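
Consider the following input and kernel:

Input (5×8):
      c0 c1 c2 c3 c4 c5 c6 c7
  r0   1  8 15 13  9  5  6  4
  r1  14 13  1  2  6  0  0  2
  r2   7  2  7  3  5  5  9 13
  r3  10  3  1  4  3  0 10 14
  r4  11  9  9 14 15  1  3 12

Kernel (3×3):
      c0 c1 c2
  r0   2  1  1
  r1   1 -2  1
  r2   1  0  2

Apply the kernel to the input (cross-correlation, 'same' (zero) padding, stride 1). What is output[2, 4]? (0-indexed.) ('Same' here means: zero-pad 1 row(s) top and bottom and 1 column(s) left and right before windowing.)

12

The receptive field on the zero-padded input at this output position is [2 6 0 / 3 5 5 / 4 3 0]. Elementwise product with the kernel and sum: 2·2 + 6·1 + 0·1 + 3·1 + 5·-2 + 5·1 + 4·1 + 0·2.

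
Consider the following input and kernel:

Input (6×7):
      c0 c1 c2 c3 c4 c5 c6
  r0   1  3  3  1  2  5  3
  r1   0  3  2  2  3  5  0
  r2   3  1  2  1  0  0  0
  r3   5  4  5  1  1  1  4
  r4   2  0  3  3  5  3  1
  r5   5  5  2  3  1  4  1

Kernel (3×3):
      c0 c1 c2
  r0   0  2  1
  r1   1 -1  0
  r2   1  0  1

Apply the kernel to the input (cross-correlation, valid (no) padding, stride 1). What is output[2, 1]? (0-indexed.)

7

The receptive field on the input at this output position is [1 2 1 / 4 5 1 / 0 3 3]. Elementwise product with the kernel and sum: 2·2 + 1·1 + 4·1 + 5·-1 + 0·1 + 3·1.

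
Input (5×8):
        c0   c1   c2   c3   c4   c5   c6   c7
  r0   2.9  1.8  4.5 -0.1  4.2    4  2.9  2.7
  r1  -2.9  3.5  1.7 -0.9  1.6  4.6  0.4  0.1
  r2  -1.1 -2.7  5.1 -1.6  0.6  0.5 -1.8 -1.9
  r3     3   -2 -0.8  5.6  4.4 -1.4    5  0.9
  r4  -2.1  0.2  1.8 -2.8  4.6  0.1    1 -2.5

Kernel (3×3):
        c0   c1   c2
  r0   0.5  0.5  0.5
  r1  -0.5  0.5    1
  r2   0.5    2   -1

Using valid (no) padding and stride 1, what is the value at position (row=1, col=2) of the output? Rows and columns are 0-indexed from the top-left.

4.85

The receptive field on the input at this output position is [1.7 -0.9 1.6 / 5.1 -1.6 0.6 / -0.8 5.6 4.4]. Elementwise product with the kernel and sum: 1.7·0.5 + -0.9·0.5 + 1.6·0.5 + 5.1·-0.5 + -1.6·0.5 + 0.6·1 + -0.8·0.5 + 5.6·2 + 4.4·-1.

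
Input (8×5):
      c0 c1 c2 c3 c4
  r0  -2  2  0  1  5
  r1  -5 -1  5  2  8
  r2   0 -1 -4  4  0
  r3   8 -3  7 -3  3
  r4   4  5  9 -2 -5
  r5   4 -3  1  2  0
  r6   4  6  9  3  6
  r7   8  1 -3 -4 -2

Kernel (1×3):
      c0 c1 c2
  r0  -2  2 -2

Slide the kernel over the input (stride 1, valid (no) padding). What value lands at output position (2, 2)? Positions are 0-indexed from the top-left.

The receptive field on the input at this output position is [-4 4 0]. Elementwise product with the kernel and sum: -4·-2 + 4·2 + 0·-2.

16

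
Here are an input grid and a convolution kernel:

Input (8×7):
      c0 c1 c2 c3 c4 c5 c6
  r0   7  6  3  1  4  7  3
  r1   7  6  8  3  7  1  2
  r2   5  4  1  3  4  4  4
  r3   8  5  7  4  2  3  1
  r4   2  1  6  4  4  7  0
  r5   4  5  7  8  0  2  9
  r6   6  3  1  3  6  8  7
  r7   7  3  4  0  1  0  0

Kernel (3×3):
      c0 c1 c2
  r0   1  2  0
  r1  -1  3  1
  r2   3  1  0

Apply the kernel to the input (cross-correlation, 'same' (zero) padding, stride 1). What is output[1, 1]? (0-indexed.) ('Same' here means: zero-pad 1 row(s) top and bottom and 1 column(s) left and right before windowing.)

57

The receptive field on the zero-padded input at this output position is [7 6 3 / 7 6 8 / 5 4 1]. Elementwise product with the kernel and sum: 7·1 + 6·2 + 7·-1 + 6·3 + 8·1 + 5·3 + 4·1.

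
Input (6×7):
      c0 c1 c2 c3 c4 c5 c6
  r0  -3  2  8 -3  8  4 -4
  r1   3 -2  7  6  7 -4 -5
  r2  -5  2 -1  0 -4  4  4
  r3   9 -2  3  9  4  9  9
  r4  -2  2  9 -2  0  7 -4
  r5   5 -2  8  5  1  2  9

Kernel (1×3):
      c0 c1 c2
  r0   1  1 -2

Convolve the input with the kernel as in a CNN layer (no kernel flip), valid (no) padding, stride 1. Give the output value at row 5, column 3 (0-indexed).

2

The receptive field on the input at this output position is [5 1 2]. Elementwise product with the kernel and sum: 5·1 + 1·1 + 2·-2.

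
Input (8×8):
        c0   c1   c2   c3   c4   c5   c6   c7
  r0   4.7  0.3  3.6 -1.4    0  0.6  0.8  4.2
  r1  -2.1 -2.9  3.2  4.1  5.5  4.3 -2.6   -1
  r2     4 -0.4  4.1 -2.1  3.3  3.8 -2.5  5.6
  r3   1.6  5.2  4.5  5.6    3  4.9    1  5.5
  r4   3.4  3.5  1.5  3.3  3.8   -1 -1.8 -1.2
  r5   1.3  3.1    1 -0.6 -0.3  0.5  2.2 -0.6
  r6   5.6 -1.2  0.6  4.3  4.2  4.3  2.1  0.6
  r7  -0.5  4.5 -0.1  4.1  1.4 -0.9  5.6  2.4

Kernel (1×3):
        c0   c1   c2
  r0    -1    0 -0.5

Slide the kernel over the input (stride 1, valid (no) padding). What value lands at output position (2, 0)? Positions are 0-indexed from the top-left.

The receptive field on the input at this output position is [4 -0.4 4.1]. Elementwise product with the kernel and sum: 4·-1 + 4.1·-0.5.

-6.05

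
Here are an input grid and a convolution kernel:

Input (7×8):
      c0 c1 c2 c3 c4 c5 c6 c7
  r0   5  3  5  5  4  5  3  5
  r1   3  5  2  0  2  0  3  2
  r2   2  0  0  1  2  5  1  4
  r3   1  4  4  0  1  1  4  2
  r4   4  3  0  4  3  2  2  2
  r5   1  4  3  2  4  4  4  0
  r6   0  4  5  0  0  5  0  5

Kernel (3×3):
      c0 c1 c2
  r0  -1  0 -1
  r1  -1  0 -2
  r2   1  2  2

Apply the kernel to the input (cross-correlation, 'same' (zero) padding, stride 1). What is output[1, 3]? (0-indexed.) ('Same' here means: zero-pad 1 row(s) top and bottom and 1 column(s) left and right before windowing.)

-9

The receptive field on the zero-padded input at this output position is [5 5 4 / 2 0 2 / 0 1 2]. Elementwise product with the kernel and sum: 5·-1 + 4·-1 + 2·-1 + 2·-2 + 0·1 + 1·2 + 2·2.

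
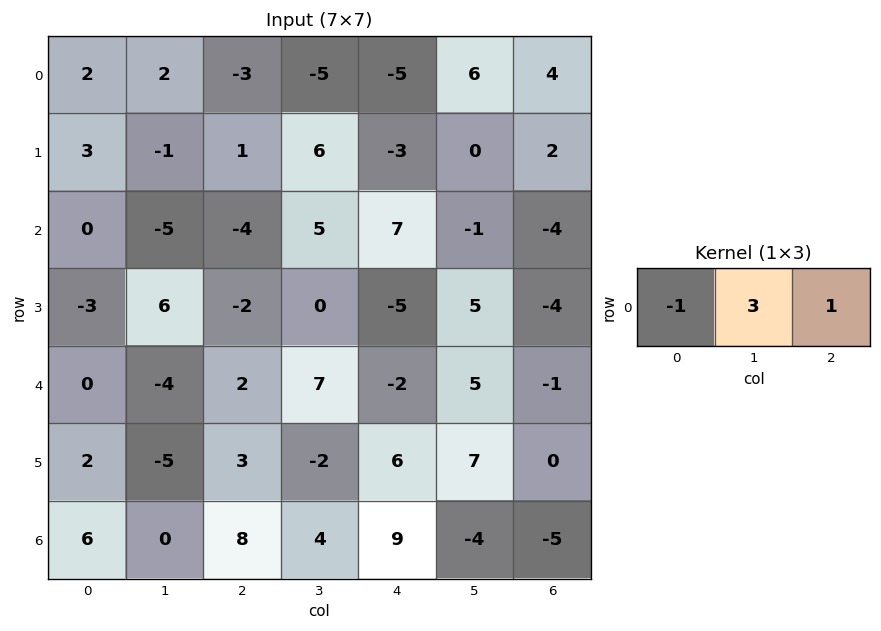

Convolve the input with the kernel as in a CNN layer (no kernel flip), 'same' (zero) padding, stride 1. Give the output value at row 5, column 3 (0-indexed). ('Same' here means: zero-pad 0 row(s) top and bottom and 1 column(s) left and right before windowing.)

The receptive field on the zero-padded input at this output position is [3 -2 6]. Elementwise product with the kernel and sum: 3·-1 + -2·3 + 6·1.

-3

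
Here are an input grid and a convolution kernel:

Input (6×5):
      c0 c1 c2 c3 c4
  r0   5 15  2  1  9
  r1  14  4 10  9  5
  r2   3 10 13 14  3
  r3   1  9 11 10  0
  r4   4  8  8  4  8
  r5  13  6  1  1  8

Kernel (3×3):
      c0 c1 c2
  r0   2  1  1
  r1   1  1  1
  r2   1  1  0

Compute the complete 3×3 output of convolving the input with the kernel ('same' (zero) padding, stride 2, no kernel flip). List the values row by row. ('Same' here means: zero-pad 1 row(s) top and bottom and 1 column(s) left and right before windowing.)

Output[0,0]: The receptive field on the zero-padded input at this output position is [0 0 0 / 0 5 15 / 0 14 4]. Elementwise product with the kernel and sum: 0·2 + 0·1 + 0·1 + 0·1 + 5·1 + 15·1 + 0·1 + 14·1.
Output[0,1]: The receptive field on the zero-padded input at this output position is [0 0 0 / 15 2 1 / 4 10 9]. Elementwise product with the kernel and sum: 0·2 + 0·1 + 0·1 + 15·1 + 2·1 + 1·1 + 4·1 + 10·1.

34 32 24
32 84 50
35 66 41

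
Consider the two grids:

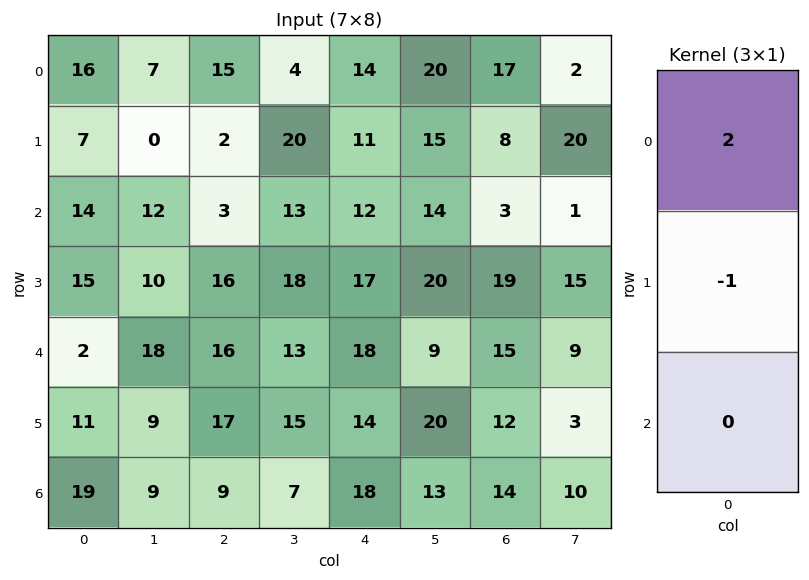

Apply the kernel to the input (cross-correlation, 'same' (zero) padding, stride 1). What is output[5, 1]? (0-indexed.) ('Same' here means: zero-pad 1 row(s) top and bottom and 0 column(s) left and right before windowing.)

27

The receptive field on the zero-padded input at this output position is [18 / 9 / 9]. Elementwise product with the kernel and sum: 18·2 + 9·-1.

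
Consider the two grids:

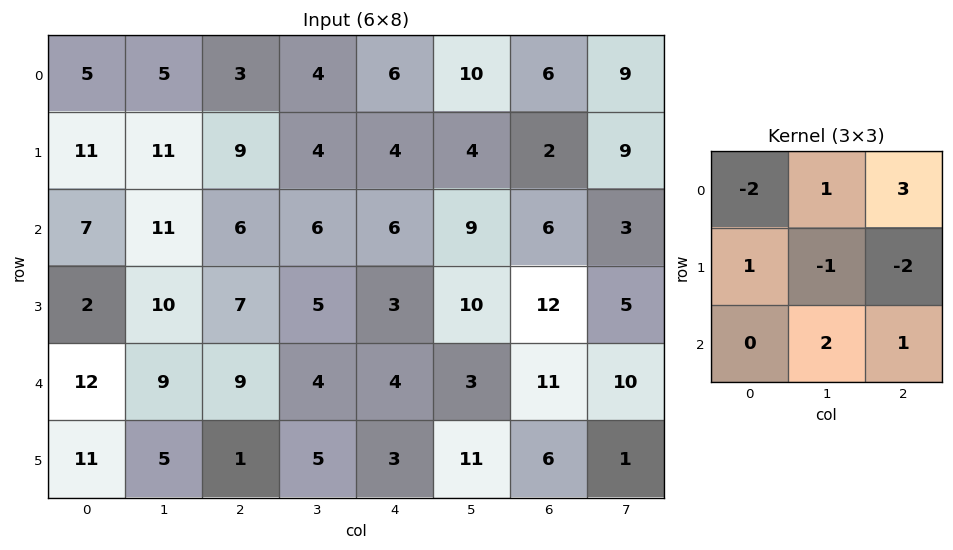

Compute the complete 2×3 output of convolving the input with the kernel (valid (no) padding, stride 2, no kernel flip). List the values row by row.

14 31 36
20 20 1

Output[0,0]: The receptive field on the input at this output position is [5 5 3 / 11 11 9 / 7 11 6]. Elementwise product with the kernel and sum: 5·-2 + 5·1 + 3·3 + 11·1 + 11·-1 + 9·-2 + 11·2 + 6·1.
Output[0,1]: The receptive field on the input at this output position is [3 4 6 / 9 4 4 / 6 6 6]. Elementwise product with the kernel and sum: 3·-2 + 4·1 + 6·3 + 9·1 + 4·-1 + 4·-2 + 6·2 + 6·1.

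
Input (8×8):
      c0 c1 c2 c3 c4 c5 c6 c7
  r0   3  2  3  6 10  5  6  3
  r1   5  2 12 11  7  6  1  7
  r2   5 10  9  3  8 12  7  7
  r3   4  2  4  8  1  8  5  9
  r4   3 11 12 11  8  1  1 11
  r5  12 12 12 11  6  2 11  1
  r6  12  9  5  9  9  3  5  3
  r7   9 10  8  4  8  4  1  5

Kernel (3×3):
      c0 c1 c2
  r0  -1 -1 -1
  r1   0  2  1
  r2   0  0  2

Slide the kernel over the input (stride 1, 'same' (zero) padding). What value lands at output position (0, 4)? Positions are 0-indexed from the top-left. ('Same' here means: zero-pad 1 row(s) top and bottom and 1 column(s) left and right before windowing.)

37

The receptive field on the zero-padded input at this output position is [0 0 0 / 6 10 5 / 11 7 6]. Elementwise product with the kernel and sum: 0·-1 + 0·-1 + 0·-1 + 10·2 + 5·1 + 6·2.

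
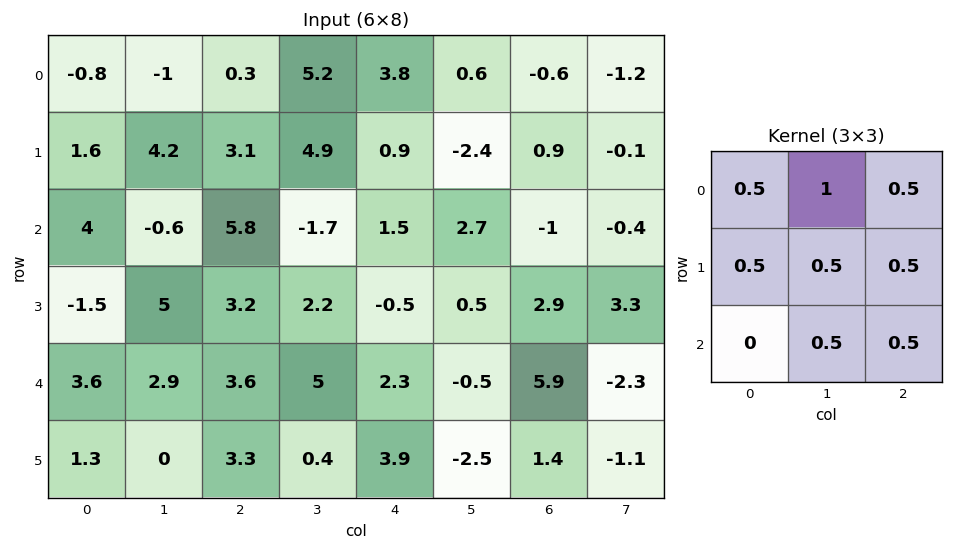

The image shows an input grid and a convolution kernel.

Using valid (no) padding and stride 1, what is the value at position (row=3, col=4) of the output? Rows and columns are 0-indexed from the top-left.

5

The receptive field on the input at this output position is [-0.5 0.5 2.9 / 2.3 -0.5 5.9 / 3.9 -2.5 1.4]. Elementwise product with the kernel and sum: -0.5·0.5 + 0.5·1 + 2.9·0.5 + 2.3·0.5 + -0.5·0.5 + 5.9·0.5 + -2.5·0.5 + 1.4·0.5.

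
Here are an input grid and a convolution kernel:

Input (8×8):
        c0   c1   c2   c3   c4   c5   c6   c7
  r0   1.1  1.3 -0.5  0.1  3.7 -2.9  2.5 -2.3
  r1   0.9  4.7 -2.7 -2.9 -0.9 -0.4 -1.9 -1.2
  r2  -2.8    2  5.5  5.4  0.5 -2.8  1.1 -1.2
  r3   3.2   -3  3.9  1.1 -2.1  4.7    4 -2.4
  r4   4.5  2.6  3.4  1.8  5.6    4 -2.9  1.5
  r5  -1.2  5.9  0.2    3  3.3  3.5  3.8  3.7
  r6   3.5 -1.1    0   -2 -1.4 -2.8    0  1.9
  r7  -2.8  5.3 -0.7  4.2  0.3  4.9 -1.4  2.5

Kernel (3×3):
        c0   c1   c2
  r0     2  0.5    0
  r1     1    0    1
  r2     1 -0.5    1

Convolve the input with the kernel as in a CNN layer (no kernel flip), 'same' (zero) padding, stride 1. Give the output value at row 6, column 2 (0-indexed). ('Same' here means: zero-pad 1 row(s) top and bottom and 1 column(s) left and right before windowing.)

18.65

The receptive field on the zero-padded input at this output position is [5.9 0.2 3 / -1.1 0 -2 / 5.3 -0.7 4.2]. Elementwise product with the kernel and sum: 5.9·2 + 0.2·0.5 + -1.1·1 + -2·1 + 5.3·1 + -0.7·-0.5 + 4.2·1.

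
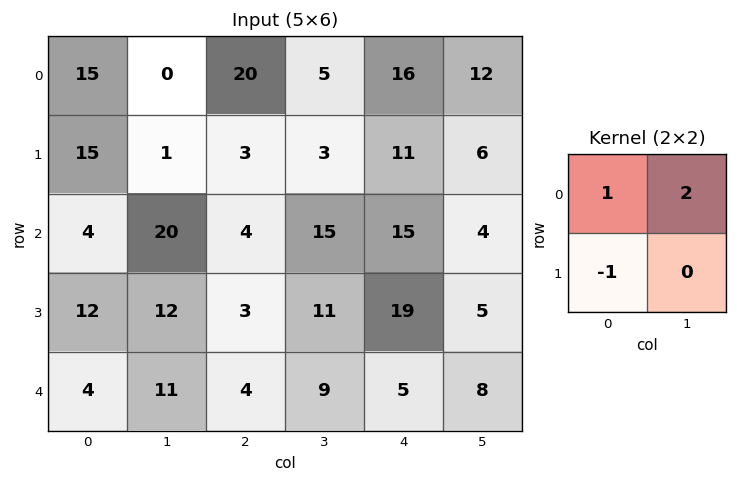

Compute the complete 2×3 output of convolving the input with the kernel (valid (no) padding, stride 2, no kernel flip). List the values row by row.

Output[0,0]: The receptive field on the input at this output position is [15 0 / 15 1]. Elementwise product with the kernel and sum: 15·1 + 0·2 + 15·-1.

0 27 29
32 31 4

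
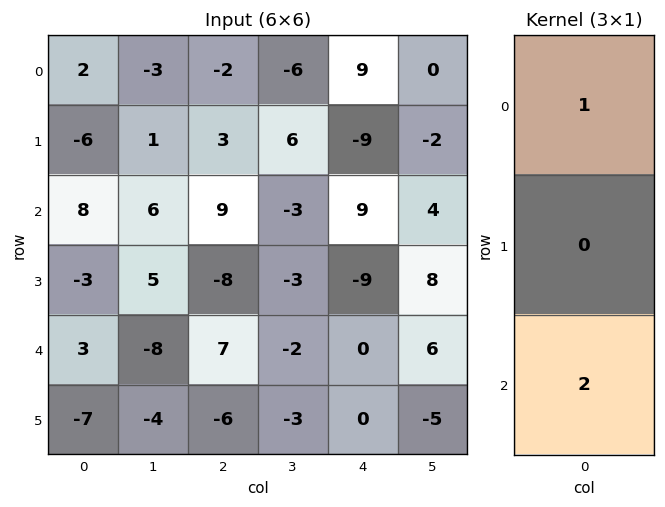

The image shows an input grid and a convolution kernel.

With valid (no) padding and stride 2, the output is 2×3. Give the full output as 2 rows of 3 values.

18 16 27
14 23 9

Output[0,0]: The receptive field on the input at this output position is [2 / -6 / 8]. Elementwise product with the kernel and sum: 2·1 + 8·2.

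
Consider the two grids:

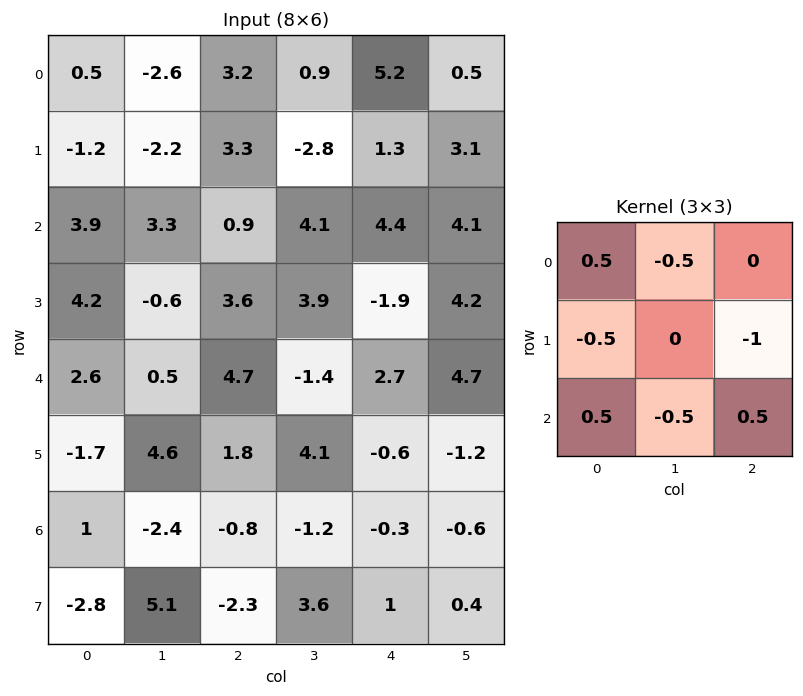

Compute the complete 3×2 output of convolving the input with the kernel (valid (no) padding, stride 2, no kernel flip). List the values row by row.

-0.4 -1.2
-2 2.9
1.4 2.8

Output[0,0]: The receptive field on the input at this output position is [0.5 -2.6 3.2 / -1.2 -2.2 3.3 / 3.9 3.3 0.9]. Elementwise product with the kernel and sum: 0.5·0.5 + -2.6·-0.5 + -1.2·-0.5 + 3.3·-1 + 3.9·0.5 + 3.3·-0.5 + 0.9·0.5.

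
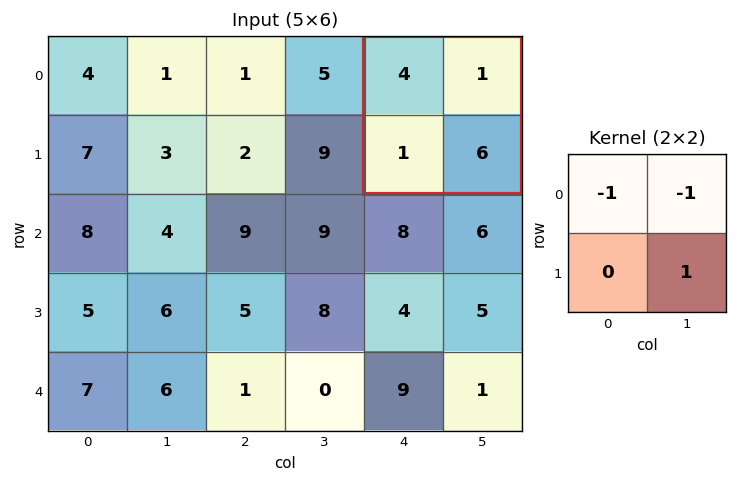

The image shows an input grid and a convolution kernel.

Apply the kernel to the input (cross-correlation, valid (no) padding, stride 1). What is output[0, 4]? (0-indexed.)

1

The receptive field on the input at this output position is [4 1 / 1 6]. Elementwise product with the kernel and sum: 4·-1 + 1·-1 + 6·1.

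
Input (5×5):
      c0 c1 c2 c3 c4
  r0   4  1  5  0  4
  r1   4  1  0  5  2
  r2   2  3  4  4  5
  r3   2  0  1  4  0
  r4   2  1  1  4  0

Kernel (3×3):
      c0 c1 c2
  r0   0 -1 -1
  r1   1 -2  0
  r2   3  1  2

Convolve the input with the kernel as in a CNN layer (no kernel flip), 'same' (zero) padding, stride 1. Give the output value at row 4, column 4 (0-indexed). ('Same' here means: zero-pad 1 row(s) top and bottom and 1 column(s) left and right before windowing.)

The receptive field on the zero-padded input at this output position is [4 0 0 / 4 0 0 / 0 0 0]. Elementwise product with the kernel and sum: 0·-1 + 0·-1 + 4·1 + 0·-2 + 0·3 + 0·1 + 0·2.

4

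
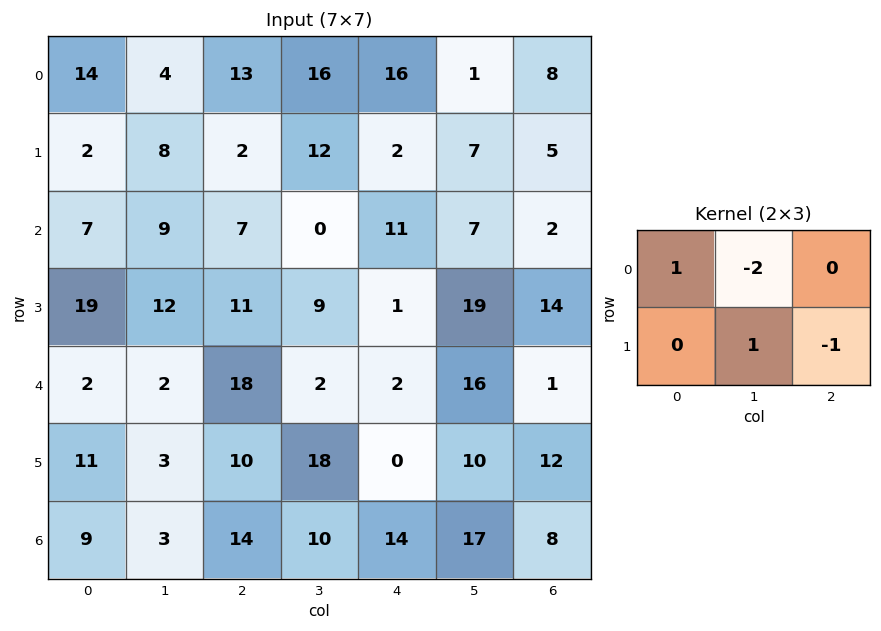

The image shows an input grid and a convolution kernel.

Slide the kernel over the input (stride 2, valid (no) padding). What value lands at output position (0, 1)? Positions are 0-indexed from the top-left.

-9

The receptive field on the input at this output position is [13 16 16 / 2 12 2]. Elementwise product with the kernel and sum: 13·1 + 16·-2 + 12·1 + 2·-1.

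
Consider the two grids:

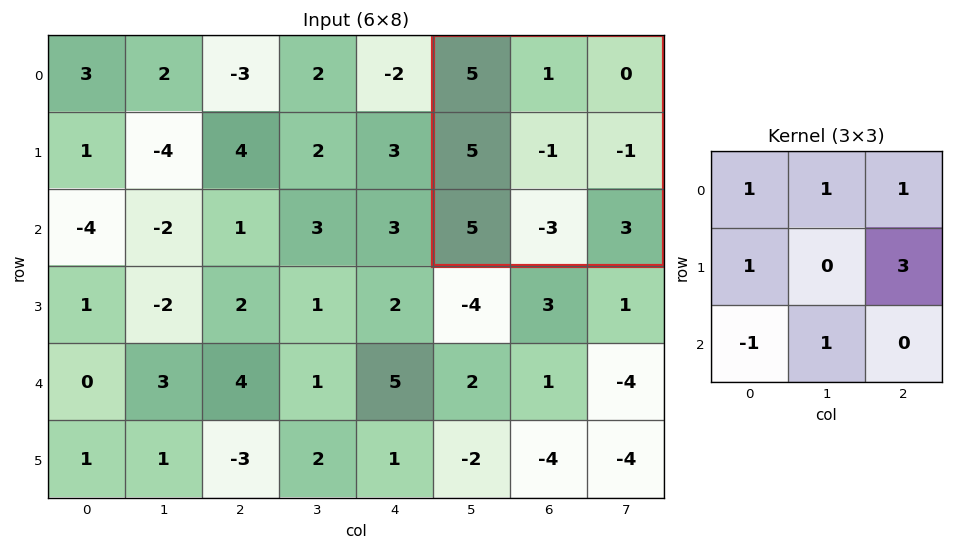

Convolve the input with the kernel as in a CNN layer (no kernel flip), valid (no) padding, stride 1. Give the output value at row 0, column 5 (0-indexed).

0

The receptive field on the input at this output position is [5 1 0 / 5 -1 -1 / 5 -3 3]. Elementwise product with the kernel and sum: 5·1 + 1·1 + 0·1 + 5·1 + -1·3 + 5·-1 + -3·1.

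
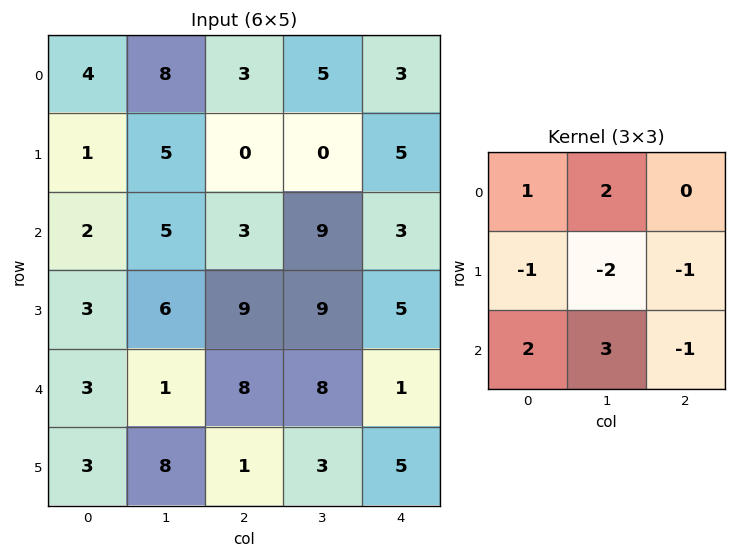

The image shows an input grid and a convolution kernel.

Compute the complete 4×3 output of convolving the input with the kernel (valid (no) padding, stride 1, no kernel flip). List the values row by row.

25 19 38
11 15 16
-11 -4 28
31 15 8

Output[0,0]: The receptive field on the input at this output position is [4 8 3 / 1 5 0 / 2 5 3]. Elementwise product with the kernel and sum: 4·1 + 8·2 + 1·-1 + 5·-2 + 0·-1 + 2·2 + 5·3 + 3·-1.
Output[0,1]: The receptive field on the input at this output position is [8 3 5 / 5 0 0 / 5 3 9]. Elementwise product with the kernel and sum: 8·1 + 3·2 + 5·-1 + 0·-2 + 0·-1 + 5·2 + 3·3 + 9·-1.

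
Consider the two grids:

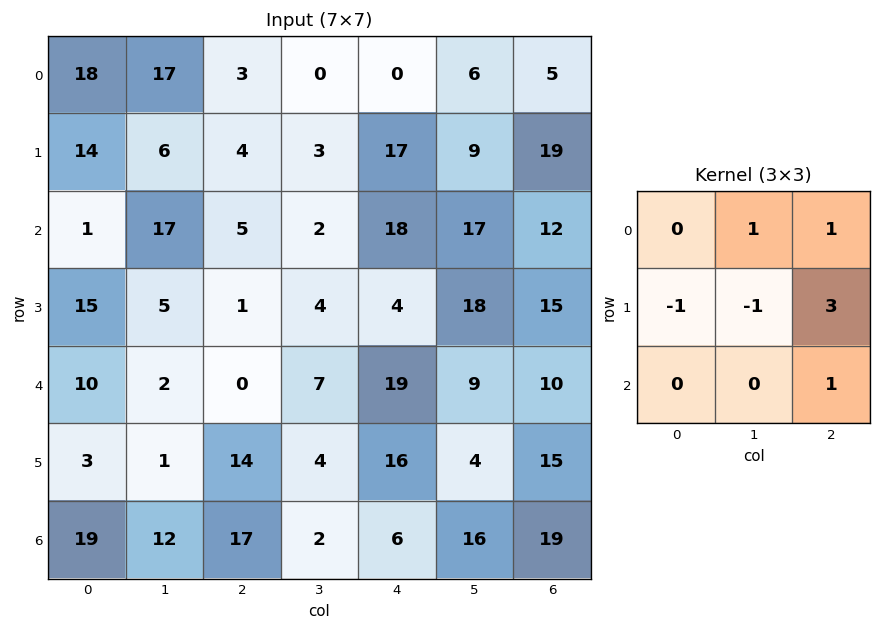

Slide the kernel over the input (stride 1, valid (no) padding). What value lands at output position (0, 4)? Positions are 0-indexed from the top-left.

The receptive field on the input at this output position is [0 6 5 / 17 9 19 / 18 17 12]. Elementwise product with the kernel and sum: 6·1 + 5·1 + 17·-1 + 9·-1 + 19·3 + 12·1.

54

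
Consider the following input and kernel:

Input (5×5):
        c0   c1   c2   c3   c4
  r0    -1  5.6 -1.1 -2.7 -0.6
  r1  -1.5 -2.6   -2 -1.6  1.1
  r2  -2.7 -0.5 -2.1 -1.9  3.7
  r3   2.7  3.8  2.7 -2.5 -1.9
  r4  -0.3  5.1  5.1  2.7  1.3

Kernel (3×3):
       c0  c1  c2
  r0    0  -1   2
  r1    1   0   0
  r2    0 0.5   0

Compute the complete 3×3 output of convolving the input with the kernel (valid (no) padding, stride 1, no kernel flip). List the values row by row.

Output[0,0]: The receptive field on the input at this output position is [-1 5.6 -1.1 / -1.5 -2.6 -2 / -2.7 -0.5 -2.1]. Elementwise product with the kernel and sum: 5.6·-1 + -1.1·2 + -1.5·1 + -0.5·0.5.

-9.55 -7.95 -1.45
-2.2 -0.35 0.45
1.55 4.65 13.35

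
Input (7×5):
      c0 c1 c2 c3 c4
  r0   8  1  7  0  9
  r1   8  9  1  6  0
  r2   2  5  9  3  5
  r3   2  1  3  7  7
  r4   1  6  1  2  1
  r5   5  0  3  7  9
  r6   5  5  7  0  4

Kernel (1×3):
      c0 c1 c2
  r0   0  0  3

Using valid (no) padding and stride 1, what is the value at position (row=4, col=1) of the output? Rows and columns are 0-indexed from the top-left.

6

The receptive field on the input at this output position is [6 1 2]. Elementwise product with the kernel and sum: 2·3.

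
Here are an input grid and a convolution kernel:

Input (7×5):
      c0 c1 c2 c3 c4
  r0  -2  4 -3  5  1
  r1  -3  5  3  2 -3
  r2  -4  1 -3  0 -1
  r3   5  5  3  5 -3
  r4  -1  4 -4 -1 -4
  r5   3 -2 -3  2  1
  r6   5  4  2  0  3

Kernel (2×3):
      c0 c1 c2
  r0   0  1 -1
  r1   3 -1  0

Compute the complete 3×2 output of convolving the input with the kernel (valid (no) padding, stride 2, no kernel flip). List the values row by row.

-7 11
14 5
19 -8

Output[0,0]: The receptive field on the input at this output position is [-2 4 -3 / -3 5 3]. Elementwise product with the kernel and sum: 4·1 + -3·-1 + -3·3 + 5·-1.
Output[0,1]: The receptive field on the input at this output position is [-3 5 1 / 3 2 -3]. Elementwise product with the kernel and sum: 5·1 + 1·-1 + 3·3 + 2·-1.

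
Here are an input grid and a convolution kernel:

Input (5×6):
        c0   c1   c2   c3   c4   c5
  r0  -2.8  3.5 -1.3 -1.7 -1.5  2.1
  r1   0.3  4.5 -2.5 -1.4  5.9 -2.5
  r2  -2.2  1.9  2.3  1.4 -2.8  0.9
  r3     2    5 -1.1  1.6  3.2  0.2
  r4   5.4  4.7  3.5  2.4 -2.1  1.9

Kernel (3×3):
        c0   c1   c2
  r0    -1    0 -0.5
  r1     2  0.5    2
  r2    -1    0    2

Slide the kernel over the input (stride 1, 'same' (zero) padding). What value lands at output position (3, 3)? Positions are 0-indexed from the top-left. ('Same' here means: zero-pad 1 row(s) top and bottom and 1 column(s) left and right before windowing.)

-3.6

The receptive field on the zero-padded input at this output position is [2.3 1.4 -2.8 / -1.1 1.6 3.2 / 3.5 2.4 -2.1]. Elementwise product with the kernel and sum: 2.3·-1 + -2.8·-0.5 + -1.1·2 + 1.6·0.5 + 3.2·2 + 3.5·-1 + -2.1·2.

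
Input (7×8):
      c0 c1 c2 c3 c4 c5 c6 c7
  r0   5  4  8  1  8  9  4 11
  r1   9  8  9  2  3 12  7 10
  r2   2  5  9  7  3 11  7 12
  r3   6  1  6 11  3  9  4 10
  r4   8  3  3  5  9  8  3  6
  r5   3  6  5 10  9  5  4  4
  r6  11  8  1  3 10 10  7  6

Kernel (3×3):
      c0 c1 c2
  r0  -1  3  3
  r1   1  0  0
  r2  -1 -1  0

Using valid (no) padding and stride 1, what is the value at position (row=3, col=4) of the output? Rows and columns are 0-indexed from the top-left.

31

The receptive field on the input at this output position is [3 9 4 / 9 8 3 / 9 5 4]. Elementwise product with the kernel and sum: 3·-1 + 9·3 + 4·3 + 9·1 + 9·-1 + 5·-1.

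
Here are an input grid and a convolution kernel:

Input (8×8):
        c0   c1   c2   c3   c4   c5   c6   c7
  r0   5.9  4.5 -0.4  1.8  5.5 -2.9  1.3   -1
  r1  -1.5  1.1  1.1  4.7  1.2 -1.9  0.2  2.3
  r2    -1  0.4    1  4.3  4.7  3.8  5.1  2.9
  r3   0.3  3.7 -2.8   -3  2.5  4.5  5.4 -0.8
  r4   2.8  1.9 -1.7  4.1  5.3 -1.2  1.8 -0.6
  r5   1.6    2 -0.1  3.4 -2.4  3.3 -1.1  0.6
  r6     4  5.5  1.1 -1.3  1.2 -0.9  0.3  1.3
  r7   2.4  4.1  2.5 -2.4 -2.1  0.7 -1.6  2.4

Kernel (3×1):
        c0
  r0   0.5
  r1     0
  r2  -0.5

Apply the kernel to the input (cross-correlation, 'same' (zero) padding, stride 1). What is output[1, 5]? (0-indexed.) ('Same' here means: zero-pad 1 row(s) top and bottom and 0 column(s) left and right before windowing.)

-3.35

The receptive field on the zero-padded input at this output position is [-2.9 / -1.9 / 3.8]. Elementwise product with the kernel and sum: -2.9·0.5 + 3.8·-0.5.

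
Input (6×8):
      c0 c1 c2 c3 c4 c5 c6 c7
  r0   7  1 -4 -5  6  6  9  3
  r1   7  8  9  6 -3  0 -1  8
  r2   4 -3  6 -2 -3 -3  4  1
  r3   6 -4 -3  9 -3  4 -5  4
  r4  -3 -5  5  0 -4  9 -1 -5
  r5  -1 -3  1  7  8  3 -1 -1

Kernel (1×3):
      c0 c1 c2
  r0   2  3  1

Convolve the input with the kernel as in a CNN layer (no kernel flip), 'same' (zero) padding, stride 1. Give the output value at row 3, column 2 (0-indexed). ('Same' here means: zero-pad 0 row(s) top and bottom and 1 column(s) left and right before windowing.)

The receptive field on the zero-padded input at this output position is [-4 -3 9]. Elementwise product with the kernel and sum: -4·2 + -3·3 + 9·1.

-8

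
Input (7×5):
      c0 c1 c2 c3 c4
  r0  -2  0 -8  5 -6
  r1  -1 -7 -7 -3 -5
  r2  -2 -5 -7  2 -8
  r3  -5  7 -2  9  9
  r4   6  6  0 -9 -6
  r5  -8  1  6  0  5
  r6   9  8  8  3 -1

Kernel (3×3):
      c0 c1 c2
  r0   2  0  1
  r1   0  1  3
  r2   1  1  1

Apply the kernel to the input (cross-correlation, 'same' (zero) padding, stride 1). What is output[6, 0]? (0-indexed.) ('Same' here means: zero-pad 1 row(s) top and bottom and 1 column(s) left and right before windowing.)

34

The receptive field on the zero-padded input at this output position is [0 -8 1 / 0 9 8 / 0 0 0]. Elementwise product with the kernel and sum: 0·2 + 1·1 + 9·1 + 8·3 + 0·1 + 0·1 + 0·1.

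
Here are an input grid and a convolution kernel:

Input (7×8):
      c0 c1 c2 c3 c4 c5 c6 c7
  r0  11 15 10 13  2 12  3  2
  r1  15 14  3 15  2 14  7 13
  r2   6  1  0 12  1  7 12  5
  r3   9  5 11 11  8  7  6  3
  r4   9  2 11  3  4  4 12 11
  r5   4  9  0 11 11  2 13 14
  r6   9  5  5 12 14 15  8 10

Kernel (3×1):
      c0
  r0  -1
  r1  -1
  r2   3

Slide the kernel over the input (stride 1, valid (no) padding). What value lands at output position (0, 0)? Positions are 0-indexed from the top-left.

The receptive field on the input at this output position is [11 / 15 / 6]. Elementwise product with the kernel and sum: 11·-1 + 15·-1 + 6·3.

-8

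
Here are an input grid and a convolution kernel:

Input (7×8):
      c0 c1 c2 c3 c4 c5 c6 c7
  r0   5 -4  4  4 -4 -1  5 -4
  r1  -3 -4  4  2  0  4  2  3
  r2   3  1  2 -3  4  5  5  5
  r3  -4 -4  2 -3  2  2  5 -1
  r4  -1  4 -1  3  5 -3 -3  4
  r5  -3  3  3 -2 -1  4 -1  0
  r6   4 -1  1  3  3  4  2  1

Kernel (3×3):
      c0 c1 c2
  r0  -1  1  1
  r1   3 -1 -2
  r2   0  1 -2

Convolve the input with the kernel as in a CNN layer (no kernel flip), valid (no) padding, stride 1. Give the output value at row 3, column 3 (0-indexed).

8

The receptive field on the input at this output position is [-3 2 2 / 3 5 -3 / -2 -1 4]. Elementwise product with the kernel and sum: -3·-1 + 2·1 + 2·1 + 3·3 + 5·-1 + -3·-2 + -1·1 + 4·-2.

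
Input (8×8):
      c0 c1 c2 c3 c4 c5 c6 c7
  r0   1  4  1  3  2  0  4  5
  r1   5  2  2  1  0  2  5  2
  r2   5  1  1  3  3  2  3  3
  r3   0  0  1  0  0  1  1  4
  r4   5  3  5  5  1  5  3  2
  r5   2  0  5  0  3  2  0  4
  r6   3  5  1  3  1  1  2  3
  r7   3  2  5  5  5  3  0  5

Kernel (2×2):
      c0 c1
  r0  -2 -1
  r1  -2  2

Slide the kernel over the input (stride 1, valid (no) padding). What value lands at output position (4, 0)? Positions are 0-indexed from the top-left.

-17

The receptive field on the input at this output position is [5 3 / 2 0]. Elementwise product with the kernel and sum: 5·-2 + 3·-1 + 2·-2 + 0·2.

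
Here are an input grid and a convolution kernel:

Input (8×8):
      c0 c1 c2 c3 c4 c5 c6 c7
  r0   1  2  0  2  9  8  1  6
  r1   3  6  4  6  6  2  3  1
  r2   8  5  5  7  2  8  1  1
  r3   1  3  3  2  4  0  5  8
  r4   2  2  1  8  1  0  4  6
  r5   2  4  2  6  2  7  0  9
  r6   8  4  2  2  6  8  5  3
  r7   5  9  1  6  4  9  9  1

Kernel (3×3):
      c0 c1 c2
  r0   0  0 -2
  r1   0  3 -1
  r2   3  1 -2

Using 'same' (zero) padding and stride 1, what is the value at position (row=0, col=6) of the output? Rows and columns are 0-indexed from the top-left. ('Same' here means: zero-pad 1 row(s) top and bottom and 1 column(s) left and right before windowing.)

The receptive field on the zero-padded input at this output position is [0 0 0 / 8 1 6 / 2 3 1]. Elementwise product with the kernel and sum: 0·-2 + 1·3 + 6·-1 + 2·3 + 3·1 + 1·-2.

4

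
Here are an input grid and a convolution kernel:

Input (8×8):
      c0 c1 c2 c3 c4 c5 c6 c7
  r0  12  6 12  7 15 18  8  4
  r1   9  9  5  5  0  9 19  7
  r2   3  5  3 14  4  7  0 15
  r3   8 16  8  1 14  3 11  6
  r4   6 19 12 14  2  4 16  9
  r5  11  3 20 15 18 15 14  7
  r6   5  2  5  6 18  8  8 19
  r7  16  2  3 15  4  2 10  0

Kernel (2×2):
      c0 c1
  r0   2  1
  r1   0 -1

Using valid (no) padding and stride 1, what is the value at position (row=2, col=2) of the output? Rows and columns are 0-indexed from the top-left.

19

The receptive field on the input at this output position is [3 14 / 8 1]. Elementwise product with the kernel and sum: 3·2 + 14·1 + 1·-1.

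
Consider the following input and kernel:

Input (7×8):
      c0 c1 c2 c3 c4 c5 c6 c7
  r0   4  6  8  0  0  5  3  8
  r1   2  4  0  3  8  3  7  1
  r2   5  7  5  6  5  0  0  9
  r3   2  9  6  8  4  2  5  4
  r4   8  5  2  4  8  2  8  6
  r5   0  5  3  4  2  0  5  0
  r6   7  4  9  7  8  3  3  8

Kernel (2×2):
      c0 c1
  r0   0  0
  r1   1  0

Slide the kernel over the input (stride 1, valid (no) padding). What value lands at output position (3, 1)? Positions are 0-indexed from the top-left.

5

The receptive field on the input at this output position is [9 6 / 5 2]. Elementwise product with the kernel and sum: 5·1.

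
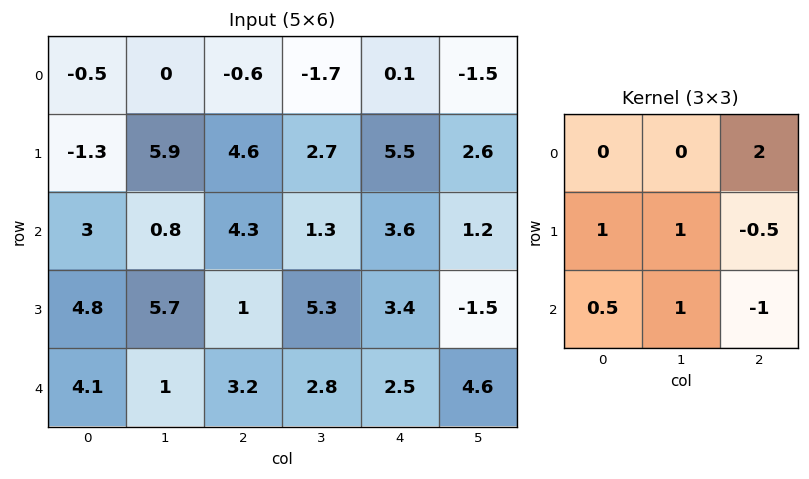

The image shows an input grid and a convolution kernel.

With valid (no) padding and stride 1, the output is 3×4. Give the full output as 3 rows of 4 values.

-0.9 9.15 4.6 6.95
17.95 8.4 17.2 17.05
18.45 7.55 13.7 11.15

Output[0,0]: The receptive field on the input at this output position is [-0.5 0 -0.6 / -1.3 5.9 4.6 / 3 0.8 4.3]. Elementwise product with the kernel and sum: -0.6·2 + -1.3·1 + 5.9·1 + 4.6·-0.5 + 3·0.5 + 0.8·1 + 4.3·-1.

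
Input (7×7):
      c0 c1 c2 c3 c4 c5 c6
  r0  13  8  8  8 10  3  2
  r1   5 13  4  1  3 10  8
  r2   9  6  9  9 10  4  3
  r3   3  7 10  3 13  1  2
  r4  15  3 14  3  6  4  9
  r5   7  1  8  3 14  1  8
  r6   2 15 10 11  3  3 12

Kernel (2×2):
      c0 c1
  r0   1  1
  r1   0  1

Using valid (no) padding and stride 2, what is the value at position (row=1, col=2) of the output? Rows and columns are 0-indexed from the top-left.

15

The receptive field on the input at this output position is [10 4 / 13 1]. Elementwise product with the kernel and sum: 10·1 + 4·1 + 1·1.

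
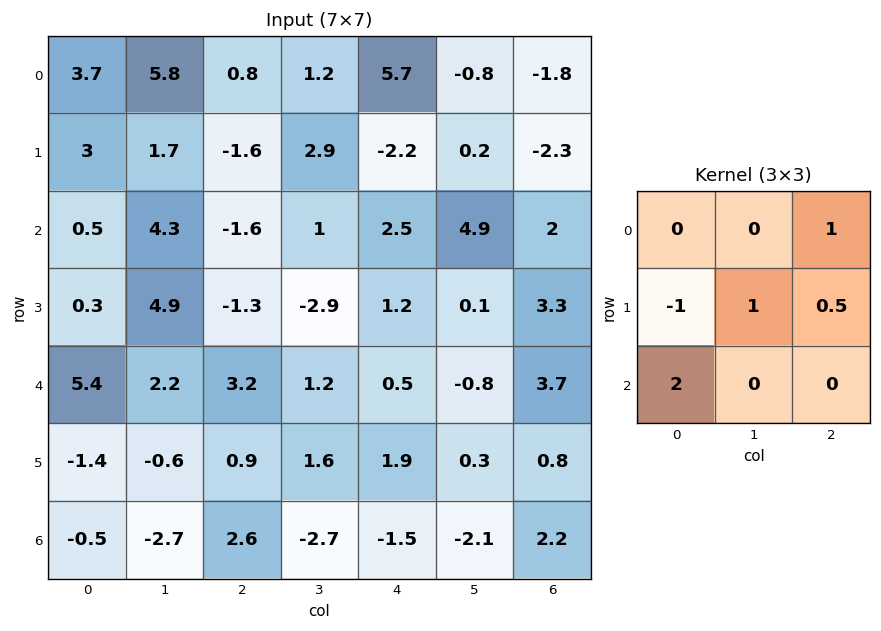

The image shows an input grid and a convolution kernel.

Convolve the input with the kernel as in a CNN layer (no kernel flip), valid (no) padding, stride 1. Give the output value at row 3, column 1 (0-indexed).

The receptive field on the input at this output position is [4.9 -1.3 -2.9 / 2.2 3.2 1.2 / -0.6 0.9 1.6]. Elementwise product with the kernel and sum: -2.9·1 + 2.2·-1 + 3.2·1 + 1.2·0.5 + -0.6·2.

-2.5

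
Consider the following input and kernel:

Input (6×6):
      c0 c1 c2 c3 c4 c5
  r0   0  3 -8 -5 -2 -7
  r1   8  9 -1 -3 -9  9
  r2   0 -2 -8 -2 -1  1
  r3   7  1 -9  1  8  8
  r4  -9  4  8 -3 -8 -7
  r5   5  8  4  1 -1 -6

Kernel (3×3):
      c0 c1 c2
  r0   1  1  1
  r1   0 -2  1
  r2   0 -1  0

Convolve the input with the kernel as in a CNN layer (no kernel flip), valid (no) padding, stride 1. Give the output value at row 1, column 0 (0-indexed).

The receptive field on the input at this output position is [8 9 -1 / 0 -2 -8 / 7 1 -9]. Elementwise product with the kernel and sum: 8·1 + 9·1 + -1·1 + -2·-2 + -8·1 + 1·-1.

11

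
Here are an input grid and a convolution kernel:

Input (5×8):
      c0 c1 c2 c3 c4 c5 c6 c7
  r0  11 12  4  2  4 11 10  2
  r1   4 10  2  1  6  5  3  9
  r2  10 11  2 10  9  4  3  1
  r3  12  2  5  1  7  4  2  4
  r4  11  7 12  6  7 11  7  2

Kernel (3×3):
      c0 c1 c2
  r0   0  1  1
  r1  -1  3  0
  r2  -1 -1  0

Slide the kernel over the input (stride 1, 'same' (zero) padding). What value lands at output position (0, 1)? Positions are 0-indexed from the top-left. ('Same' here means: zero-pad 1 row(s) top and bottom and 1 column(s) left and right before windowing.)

The receptive field on the zero-padded input at this output position is [0 0 0 / 11 12 4 / 4 10 2]. Elementwise product with the kernel and sum: 0·1 + 0·1 + 11·-1 + 12·3 + 4·-1 + 10·-1.

11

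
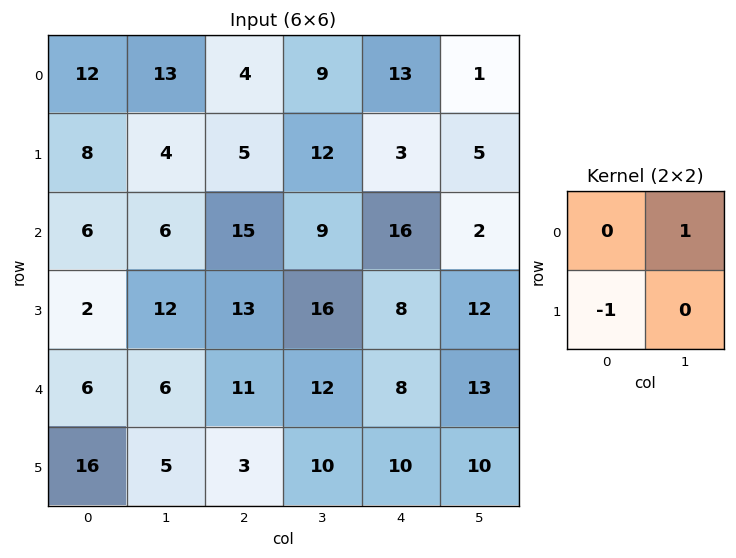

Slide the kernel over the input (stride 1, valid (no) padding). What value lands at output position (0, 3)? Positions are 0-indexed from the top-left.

The receptive field on the input at this output position is [9 13 / 12 3]. Elementwise product with the kernel and sum: 13·1 + 12·-1.

1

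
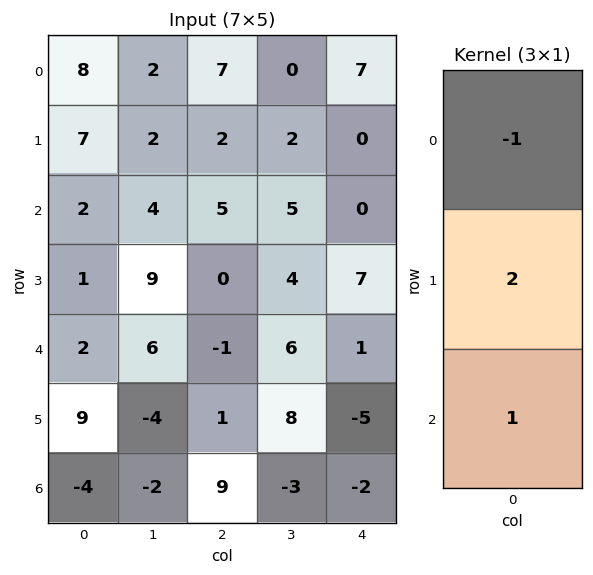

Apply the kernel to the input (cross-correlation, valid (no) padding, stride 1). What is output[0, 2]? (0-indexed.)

The receptive field on the input at this output position is [7 / 2 / 5]. Elementwise product with the kernel and sum: 7·-1 + 2·2 + 5·1.

2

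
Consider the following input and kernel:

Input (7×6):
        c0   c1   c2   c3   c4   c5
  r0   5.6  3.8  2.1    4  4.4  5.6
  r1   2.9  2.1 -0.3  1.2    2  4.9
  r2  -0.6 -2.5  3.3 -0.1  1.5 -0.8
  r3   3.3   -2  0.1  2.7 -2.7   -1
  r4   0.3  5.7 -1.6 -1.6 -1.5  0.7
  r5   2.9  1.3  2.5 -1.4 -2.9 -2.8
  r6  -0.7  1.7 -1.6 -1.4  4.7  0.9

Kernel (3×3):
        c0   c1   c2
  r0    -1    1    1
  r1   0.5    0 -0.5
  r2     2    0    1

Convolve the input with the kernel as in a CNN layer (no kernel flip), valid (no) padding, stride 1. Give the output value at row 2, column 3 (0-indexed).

The receptive field on the input at this output position is [-0.1 1.5 -0.8 / 2.7 -2.7 -1 / -1.6 -1.5 0.7]. Elementwise product with the kernel and sum: -0.1·-1 + 1.5·1 + -0.8·1 + 2.7·0.5 + -1·-0.5 + -1.6·2 + 0.7·1.

0.15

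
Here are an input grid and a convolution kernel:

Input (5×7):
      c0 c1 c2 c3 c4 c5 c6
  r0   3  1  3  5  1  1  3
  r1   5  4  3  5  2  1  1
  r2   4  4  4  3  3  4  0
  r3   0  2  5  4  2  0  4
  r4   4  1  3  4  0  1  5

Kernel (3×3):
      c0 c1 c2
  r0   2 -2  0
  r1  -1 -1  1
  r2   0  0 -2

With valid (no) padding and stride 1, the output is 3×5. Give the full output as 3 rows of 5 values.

-10 -12 -16 -6 -2
-12 -11 -12 4 -13
-3 -11 -5 -8 -10

Output[0,0]: The receptive field on the input at this output position is [3 1 3 / 5 4 3 / 4 4 4]. Elementwise product with the kernel and sum: 3·2 + 1·-2 + 5·-1 + 4·-1 + 3·1 + 4·-2.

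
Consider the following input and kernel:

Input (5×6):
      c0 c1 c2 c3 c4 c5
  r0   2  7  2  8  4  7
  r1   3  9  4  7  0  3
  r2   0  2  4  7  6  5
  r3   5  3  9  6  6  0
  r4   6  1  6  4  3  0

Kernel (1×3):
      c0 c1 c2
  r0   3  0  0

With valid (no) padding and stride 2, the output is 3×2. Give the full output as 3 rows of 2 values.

6 6
0 12
18 18

Output[0,0]: The receptive field on the input at this output position is [2 7 2]. Elementwise product with the kernel and sum: 2·3.
Output[0,1]: The receptive field on the input at this output position is [2 8 4]. Elementwise product with the kernel and sum: 2·3.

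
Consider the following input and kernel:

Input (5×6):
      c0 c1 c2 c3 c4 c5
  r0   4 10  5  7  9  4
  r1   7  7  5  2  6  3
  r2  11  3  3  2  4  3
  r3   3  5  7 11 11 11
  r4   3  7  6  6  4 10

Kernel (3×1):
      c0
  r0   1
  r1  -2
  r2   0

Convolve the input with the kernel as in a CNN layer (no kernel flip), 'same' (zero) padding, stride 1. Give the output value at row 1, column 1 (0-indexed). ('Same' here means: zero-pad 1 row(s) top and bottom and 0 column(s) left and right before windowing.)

The receptive field on the zero-padded input at this output position is [10 / 7 / 3]. Elementwise product with the kernel and sum: 10·1 + 7·-2.

-4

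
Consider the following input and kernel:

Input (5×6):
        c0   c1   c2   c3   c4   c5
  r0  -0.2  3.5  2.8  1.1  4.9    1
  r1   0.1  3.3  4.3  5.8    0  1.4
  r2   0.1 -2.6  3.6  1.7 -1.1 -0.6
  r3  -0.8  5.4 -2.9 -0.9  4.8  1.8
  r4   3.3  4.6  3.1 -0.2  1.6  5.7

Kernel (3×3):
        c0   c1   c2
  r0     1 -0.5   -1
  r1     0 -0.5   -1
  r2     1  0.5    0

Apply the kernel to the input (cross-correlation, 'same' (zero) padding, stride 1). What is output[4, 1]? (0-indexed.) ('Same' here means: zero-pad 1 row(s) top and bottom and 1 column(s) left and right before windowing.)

-6

The receptive field on the zero-padded input at this output position is [-0.8 5.4 -2.9 / 3.3 4.6 3.1 / 0 0 0]. Elementwise product with the kernel and sum: -0.8·1 + 5.4·-0.5 + -2.9·-1 + 4.6·-0.5 + 3.1·-1 + 0·1 + 0·0.5.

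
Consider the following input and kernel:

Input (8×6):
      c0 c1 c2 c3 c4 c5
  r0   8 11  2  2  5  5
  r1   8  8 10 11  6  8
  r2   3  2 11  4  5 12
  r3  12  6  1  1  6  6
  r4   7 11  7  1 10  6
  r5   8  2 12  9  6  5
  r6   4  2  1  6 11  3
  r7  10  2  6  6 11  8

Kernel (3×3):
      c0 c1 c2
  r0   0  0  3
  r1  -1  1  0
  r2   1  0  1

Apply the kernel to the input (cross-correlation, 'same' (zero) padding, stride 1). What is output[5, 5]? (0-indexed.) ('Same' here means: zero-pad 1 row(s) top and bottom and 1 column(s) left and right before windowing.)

10

The receptive field on the zero-padded input at this output position is [10 6 0 / 6 5 0 / 11 3 0]. Elementwise product with the kernel and sum: 0·3 + 6·-1 + 5·1 + 11·1 + 0·1.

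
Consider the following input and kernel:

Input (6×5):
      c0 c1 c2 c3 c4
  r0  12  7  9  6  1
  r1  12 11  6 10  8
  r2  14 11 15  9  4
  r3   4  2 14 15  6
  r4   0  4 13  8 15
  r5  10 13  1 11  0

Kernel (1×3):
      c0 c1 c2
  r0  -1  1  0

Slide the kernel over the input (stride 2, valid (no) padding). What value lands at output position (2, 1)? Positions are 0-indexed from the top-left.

-5

The receptive field on the input at this output position is [13 8 15]. Elementwise product with the kernel and sum: 13·-1 + 8·1.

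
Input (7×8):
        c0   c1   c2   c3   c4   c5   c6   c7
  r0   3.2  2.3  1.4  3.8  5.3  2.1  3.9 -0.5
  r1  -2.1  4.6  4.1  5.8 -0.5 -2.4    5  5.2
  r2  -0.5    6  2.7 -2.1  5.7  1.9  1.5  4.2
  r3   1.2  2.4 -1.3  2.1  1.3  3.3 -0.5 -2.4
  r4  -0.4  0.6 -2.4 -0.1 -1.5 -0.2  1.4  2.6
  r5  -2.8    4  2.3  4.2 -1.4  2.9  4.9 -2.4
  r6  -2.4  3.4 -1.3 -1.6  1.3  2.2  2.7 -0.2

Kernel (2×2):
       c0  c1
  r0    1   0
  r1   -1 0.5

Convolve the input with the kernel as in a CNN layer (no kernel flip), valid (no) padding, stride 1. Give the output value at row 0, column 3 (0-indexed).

The receptive field on the input at this output position is [3.8 5.3 / 5.8 -0.5]. Elementwise product with the kernel and sum: 3.8·1 + 5.8·-1 + -0.5·0.5.

-2.25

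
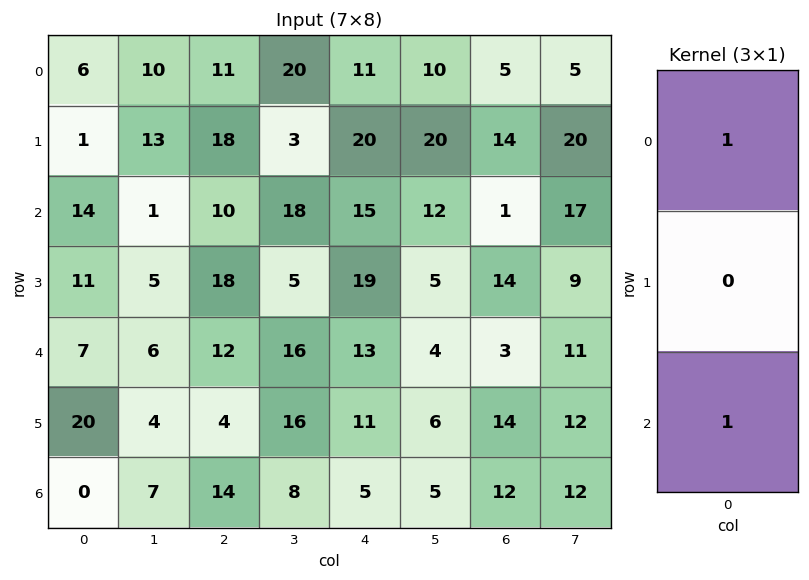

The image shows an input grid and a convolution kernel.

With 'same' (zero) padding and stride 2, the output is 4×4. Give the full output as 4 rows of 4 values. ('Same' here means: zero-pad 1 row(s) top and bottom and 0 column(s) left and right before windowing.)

Output[0,0]: The receptive field on the zero-padded input at this output position is [0 / 6 / 1]. Elementwise product with the kernel and sum: 0·1 + 1·1.
Output[0,1]: The receptive field on the zero-padded input at this output position is [0 / 11 / 18]. Elementwise product with the kernel and sum: 0·1 + 18·1.

1 18 20 14
12 36 39 28
31 22 30 28
20 4 11 14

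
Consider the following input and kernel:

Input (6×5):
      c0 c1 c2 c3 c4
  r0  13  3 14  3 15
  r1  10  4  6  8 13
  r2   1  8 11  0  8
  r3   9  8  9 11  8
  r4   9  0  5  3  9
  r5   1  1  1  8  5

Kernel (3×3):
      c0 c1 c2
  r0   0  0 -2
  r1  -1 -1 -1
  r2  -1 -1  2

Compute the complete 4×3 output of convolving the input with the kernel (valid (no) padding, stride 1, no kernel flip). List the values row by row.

-35 -43 -52
-31 -30 -49
-47 -27 -34
-32 -16 -32

Output[0,0]: The receptive field on the input at this output position is [13 3 14 / 10 4 6 / 1 8 11]. Elementwise product with the kernel and sum: 14·-2 + 10·-1 + 4·-1 + 6·-1 + 1·-1 + 8·-1 + 11·2.
Output[0,1]: The receptive field on the input at this output position is [3 14 3 / 4 6 8 / 8 11 0]. Elementwise product with the kernel and sum: 3·-2 + 4·-1 + 6·-1 + 8·-1 + 8·-1 + 11·-1 + 0·2.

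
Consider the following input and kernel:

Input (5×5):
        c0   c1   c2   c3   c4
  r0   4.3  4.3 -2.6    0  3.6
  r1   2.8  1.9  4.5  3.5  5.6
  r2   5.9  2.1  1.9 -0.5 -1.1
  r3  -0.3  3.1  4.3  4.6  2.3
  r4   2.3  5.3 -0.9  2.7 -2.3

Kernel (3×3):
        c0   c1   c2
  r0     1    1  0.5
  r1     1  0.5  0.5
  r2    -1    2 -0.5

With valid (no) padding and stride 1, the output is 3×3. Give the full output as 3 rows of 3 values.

10.65 9.55 5.9
19.2 14.15 15.65
21.1 2.85 16.05

Output[0,0]: The receptive field on the input at this output position is [4.3 4.3 -2.6 / 2.8 1.9 4.5 / 5.9 2.1 1.9]. Elementwise product with the kernel and sum: 4.3·1 + 4.3·1 + -2.6·0.5 + 2.8·1 + 1.9·0.5 + 4.5·0.5 + 5.9·-1 + 2.1·2 + 1.9·-0.5.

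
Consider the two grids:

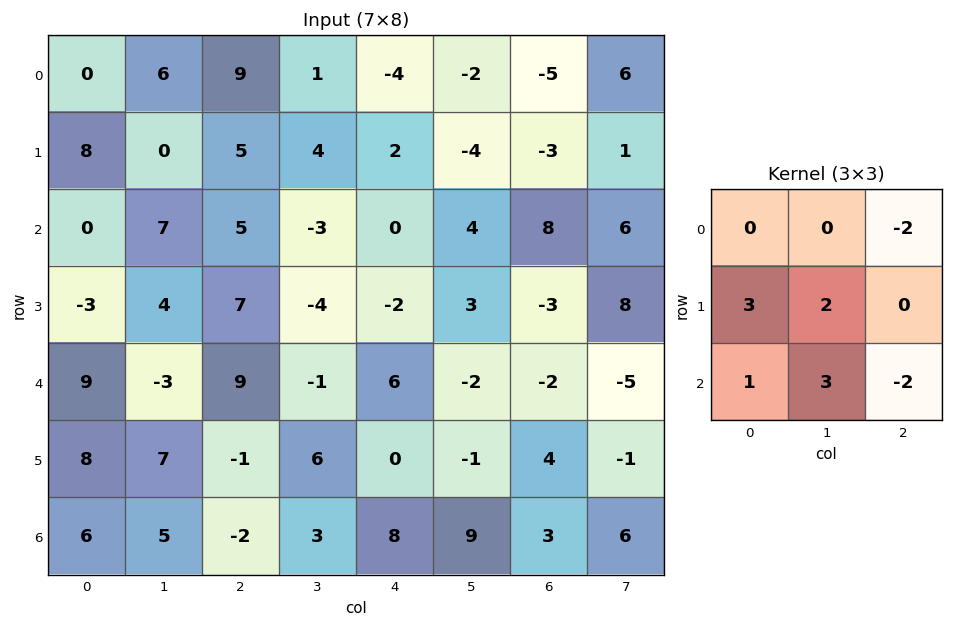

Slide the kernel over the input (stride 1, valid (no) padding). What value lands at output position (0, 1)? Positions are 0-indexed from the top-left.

The receptive field on the input at this output position is [6 9 1 / 0 5 4 / 7 5 -3]. Elementwise product with the kernel and sum: 1·-2 + 0·3 + 5·2 + 7·1 + 5·3 + -3·-2.

36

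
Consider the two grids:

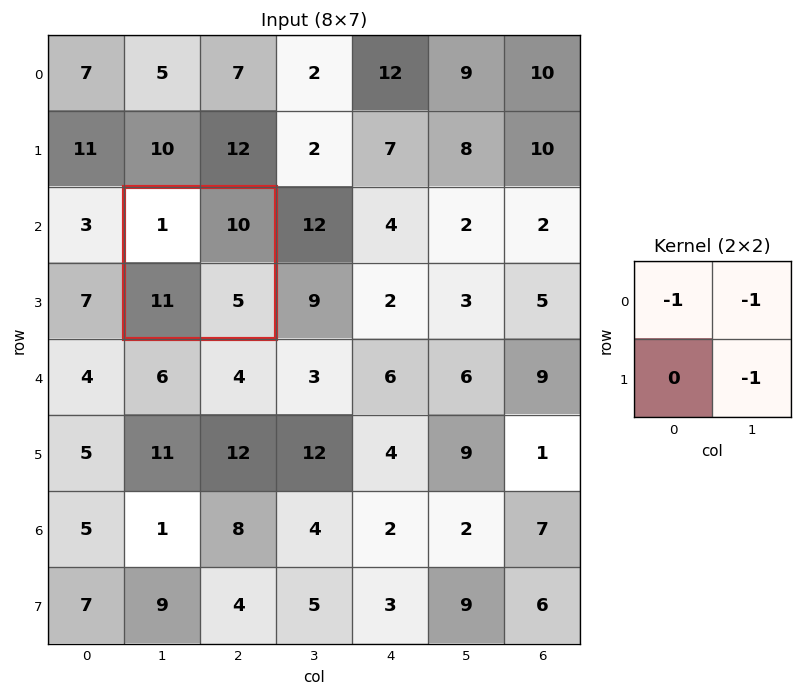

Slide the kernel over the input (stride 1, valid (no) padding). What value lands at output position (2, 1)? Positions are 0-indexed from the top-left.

The receptive field on the input at this output position is [1 10 / 11 5]. Elementwise product with the kernel and sum: 1·-1 + 10·-1 + 5·-1.

-16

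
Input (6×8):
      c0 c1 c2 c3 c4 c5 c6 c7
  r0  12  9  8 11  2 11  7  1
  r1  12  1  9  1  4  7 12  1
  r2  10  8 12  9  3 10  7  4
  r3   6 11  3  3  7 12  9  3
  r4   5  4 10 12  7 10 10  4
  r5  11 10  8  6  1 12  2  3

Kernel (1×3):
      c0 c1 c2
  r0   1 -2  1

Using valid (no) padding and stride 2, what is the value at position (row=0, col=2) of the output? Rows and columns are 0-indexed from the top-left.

The receptive field on the input at this output position is [2 11 7]. Elementwise product with the kernel and sum: 2·1 + 11·-2 + 7·1.

-13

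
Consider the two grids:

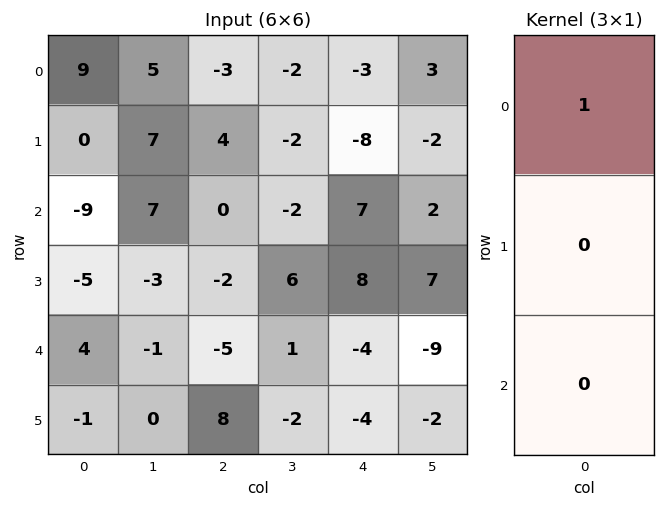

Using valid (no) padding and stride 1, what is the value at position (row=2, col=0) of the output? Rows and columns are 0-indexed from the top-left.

-9

The receptive field on the input at this output position is [-9 / -5 / 4]. Elementwise product with the kernel and sum: -9·1.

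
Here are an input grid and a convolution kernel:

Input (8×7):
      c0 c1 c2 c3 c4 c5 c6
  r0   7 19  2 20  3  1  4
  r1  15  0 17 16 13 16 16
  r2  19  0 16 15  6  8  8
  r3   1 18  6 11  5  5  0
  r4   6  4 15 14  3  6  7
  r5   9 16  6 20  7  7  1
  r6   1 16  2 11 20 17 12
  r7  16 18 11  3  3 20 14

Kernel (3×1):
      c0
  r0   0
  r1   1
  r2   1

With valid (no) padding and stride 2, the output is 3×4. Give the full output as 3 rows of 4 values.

Output[0,0]: The receptive field on the input at this output position is [7 / 15 / 19]. Elementwise product with the kernel and sum: 15·1 + 19·1.
Output[0,1]: The receptive field on the input at this output position is [2 / 17 / 16]. Elementwise product with the kernel and sum: 17·1 + 16·1.

34 33 19 24
7 21 8 7
10 8 27 13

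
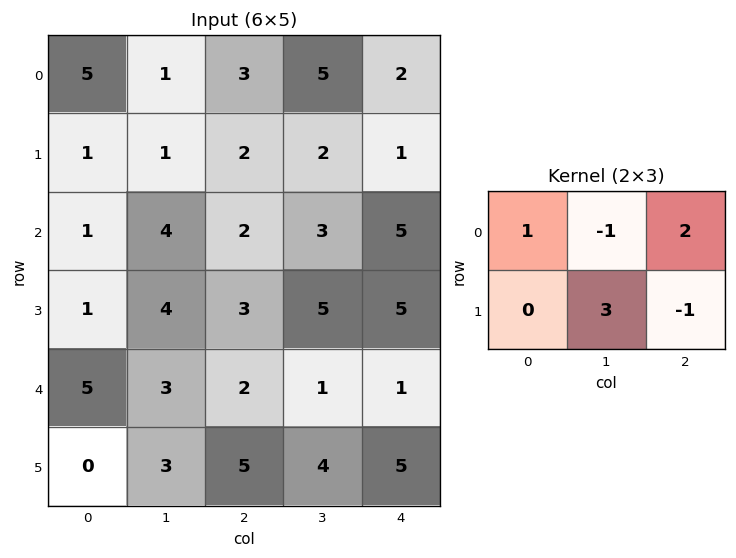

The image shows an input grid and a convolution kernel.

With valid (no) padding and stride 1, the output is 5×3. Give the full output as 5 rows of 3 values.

Output[0,0]: The receptive field on the input at this output position is [5 1 3 / 1 1 2]. Elementwise product with the kernel and sum: 5·1 + 1·-1 + 3·2 + 1·3 + 2·-1.
Output[0,1]: The receptive field on the input at this output position is [1 3 5 / 1 2 2]. Elementwise product with the kernel and sum: 1·1 + 3·-1 + 5·2 + 2·3 + 2·-1.

11 12 7
14 6 6
10 12 19
10 16 10
10 14 10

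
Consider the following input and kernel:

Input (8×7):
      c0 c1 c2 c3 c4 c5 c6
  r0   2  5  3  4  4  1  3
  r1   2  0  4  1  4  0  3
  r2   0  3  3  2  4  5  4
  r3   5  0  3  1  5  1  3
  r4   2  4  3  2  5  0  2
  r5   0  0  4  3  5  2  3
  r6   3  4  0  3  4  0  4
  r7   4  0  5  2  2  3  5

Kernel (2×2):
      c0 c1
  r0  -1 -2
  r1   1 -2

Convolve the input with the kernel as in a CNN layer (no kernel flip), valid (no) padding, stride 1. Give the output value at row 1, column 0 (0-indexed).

-8

The receptive field on the input at this output position is [2 0 / 0 3]. Elementwise product with the kernel and sum: 2·-1 + 0·-2 + 0·1 + 3·-2.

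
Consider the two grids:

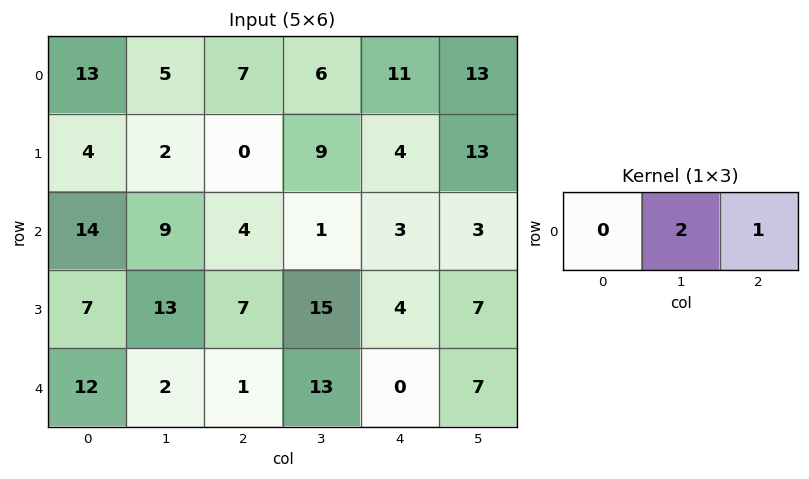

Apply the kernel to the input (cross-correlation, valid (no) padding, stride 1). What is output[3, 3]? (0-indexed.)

15

The receptive field on the input at this output position is [15 4 7]. Elementwise product with the kernel and sum: 4·2 + 7·1.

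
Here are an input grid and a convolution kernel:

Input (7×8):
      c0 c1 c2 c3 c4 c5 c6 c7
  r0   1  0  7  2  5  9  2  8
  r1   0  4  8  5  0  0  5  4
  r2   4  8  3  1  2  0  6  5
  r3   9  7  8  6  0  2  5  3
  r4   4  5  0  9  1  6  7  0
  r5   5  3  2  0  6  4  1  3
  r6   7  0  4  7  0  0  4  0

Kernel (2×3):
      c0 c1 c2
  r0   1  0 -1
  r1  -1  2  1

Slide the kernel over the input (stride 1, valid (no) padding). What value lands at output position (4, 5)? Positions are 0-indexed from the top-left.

7

The receptive field on the input at this output position is [6 7 0 / 4 1 3]. Elementwise product with the kernel and sum: 6·1 + 0·-1 + 4·-1 + 1·2 + 3·1.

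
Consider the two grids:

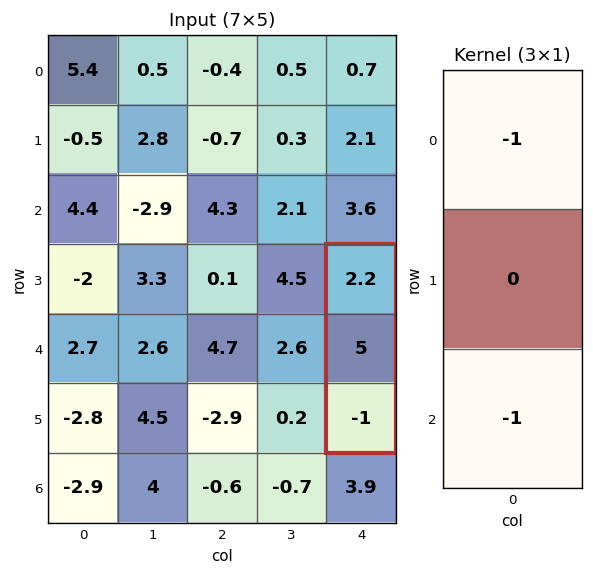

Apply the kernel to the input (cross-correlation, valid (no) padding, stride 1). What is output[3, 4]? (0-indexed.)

-1.2

The receptive field on the input at this output position is [2.2 / 5 / -1]. Elementwise product with the kernel and sum: 2.2·-1 + -1·-1.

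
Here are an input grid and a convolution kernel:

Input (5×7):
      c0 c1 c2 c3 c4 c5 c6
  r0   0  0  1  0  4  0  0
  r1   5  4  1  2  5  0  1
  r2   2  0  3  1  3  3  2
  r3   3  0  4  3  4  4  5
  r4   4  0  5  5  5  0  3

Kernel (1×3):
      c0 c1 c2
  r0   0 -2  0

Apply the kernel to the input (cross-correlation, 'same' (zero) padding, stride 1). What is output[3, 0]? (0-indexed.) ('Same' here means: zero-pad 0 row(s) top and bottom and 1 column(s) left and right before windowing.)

The receptive field on the zero-padded input at this output position is [0 3 0]. Elementwise product with the kernel and sum: 3·-2.

-6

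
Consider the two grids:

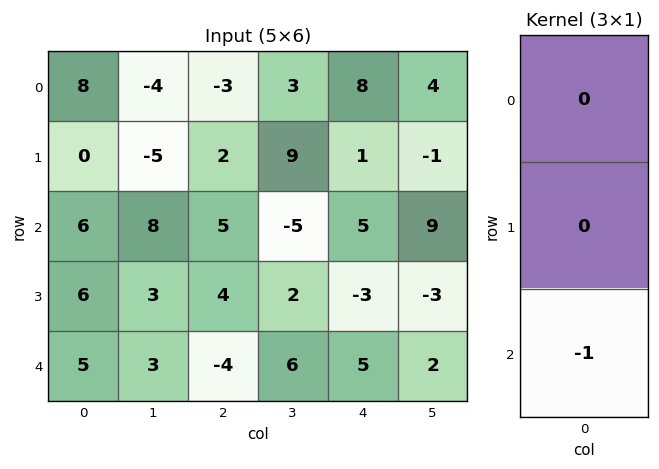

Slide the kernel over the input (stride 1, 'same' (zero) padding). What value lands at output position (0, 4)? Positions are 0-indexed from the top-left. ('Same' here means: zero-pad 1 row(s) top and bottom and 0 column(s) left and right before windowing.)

The receptive field on the zero-padded input at this output position is [0 / 8 / 1]. Elementwise product with the kernel and sum: 1·-1.

-1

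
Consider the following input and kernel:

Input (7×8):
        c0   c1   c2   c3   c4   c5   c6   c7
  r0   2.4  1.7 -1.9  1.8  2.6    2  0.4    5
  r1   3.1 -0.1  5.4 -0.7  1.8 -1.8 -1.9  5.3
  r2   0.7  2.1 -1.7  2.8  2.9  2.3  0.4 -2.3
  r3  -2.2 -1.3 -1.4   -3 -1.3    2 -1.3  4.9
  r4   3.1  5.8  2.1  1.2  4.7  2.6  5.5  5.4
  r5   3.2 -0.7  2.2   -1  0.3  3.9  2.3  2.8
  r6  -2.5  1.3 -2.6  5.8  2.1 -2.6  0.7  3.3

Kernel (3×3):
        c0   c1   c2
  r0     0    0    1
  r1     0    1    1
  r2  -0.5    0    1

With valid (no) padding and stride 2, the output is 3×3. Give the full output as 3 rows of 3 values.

Output[0,0]: The receptive field on the input at this output position is [2.4 1.7 -1.9 / 3.1 -0.1 5.4 / 0.7 2.1 -1.7]. Elementwise product with the kernel and sum: -1.9·1 + -0.1·1 + 5.4·1 + 0.7·-0.5 + -1.7·1.

1.35 7.45 -4.35
-3.85 2.25 4.25
2.25 7.4 11.35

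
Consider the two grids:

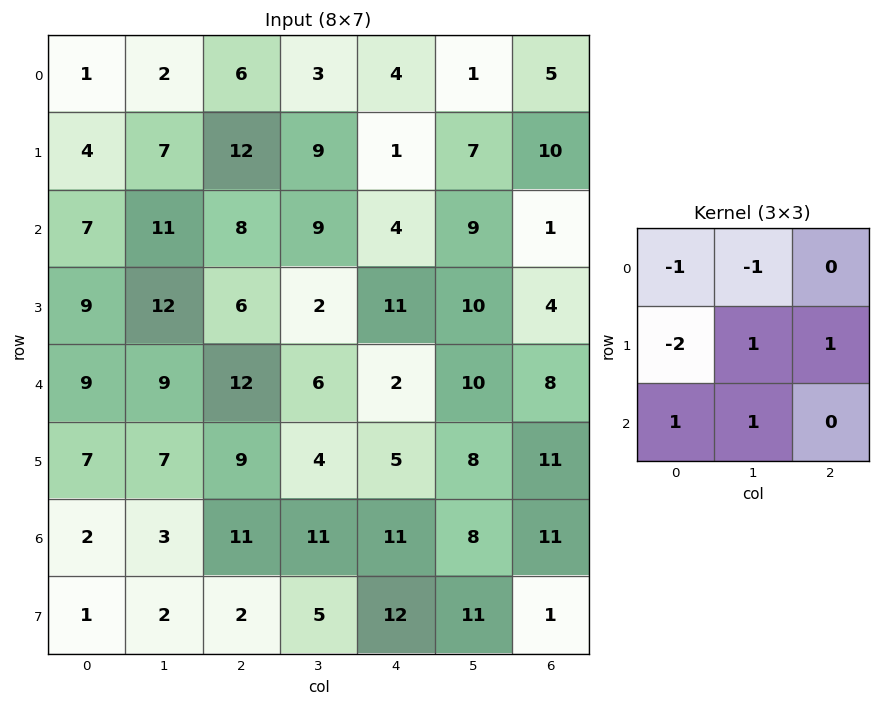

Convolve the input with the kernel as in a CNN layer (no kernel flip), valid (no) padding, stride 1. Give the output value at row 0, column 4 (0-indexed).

The receptive field on the input at this output position is [4 1 5 / 1 7 10 / 4 9 1]. Elementwise product with the kernel and sum: 4·-1 + 1·-1 + 1·-2 + 7·1 + 10·1 + 4·1 + 9·1.

23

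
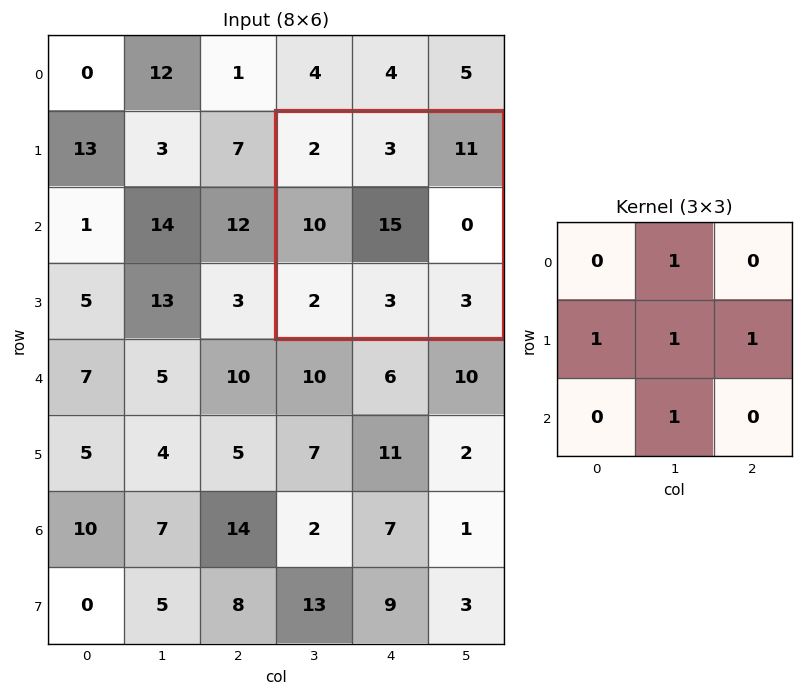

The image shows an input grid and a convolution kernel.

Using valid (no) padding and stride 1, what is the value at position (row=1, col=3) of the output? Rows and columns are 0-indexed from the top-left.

The receptive field on the input at this output position is [2 3 11 / 10 15 0 / 2 3 3]. Elementwise product with the kernel and sum: 3·1 + 10·1 + 15·1 + 0·1 + 3·1.

31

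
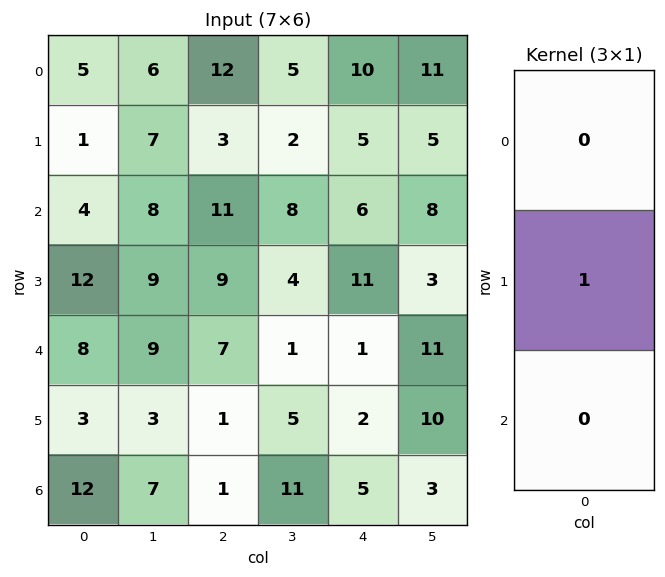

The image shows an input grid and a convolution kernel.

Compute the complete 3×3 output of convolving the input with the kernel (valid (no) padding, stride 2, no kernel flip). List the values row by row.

Output[0,0]: The receptive field on the input at this output position is [5 / 1 / 4]. Elementwise product with the kernel and sum: 1·1.
Output[0,1]: The receptive field on the input at this output position is [12 / 3 / 11]. Elementwise product with the kernel and sum: 3·1.

1 3 5
12 9 11
3 1 2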